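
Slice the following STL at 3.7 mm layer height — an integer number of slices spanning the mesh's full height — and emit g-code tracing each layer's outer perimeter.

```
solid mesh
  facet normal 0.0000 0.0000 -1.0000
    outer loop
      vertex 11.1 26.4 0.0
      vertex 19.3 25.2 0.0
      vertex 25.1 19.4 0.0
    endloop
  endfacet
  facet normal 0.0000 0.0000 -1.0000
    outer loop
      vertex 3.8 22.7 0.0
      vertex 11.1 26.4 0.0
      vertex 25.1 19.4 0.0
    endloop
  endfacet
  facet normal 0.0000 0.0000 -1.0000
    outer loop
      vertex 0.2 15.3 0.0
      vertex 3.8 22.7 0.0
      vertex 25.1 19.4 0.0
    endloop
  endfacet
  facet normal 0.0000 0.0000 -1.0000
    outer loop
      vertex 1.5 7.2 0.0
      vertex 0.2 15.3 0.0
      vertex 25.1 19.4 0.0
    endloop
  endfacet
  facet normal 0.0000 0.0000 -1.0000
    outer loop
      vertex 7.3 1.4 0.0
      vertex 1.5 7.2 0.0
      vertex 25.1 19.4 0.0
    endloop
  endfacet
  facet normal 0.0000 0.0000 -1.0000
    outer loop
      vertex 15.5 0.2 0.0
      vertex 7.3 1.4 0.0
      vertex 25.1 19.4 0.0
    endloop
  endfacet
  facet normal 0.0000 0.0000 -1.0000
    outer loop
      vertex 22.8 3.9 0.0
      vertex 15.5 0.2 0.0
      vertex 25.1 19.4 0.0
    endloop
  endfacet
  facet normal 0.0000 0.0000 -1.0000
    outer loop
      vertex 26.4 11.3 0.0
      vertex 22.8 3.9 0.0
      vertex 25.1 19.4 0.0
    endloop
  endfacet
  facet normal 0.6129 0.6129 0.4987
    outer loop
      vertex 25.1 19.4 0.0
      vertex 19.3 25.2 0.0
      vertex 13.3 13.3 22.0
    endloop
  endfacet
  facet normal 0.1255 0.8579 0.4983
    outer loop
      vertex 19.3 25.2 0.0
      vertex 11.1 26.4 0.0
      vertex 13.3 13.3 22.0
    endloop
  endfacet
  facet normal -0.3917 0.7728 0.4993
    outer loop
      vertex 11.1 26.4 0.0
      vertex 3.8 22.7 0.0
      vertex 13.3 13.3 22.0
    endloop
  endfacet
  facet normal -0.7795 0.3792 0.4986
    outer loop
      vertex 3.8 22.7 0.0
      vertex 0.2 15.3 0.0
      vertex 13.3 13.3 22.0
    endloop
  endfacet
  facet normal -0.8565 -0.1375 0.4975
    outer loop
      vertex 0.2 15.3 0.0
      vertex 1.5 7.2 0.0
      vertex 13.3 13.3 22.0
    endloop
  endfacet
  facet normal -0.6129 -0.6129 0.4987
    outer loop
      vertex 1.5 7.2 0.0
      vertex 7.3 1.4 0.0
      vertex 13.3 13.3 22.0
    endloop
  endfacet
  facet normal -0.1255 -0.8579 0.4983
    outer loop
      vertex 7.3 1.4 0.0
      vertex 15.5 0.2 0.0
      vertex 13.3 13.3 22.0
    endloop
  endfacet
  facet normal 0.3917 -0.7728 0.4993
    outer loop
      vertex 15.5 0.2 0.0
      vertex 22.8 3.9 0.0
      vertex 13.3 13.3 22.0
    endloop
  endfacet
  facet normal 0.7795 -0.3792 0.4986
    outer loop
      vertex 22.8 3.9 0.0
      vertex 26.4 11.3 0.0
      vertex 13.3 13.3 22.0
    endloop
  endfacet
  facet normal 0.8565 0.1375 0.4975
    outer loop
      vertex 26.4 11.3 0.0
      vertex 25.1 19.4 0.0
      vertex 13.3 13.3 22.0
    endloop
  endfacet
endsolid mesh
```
; perimeter-only toolpath
G21 ; units = mm
G90 ; absolute positioning
G28 ; home
; layer 1
G0 Z3.7
G0 X23.1 Y18.4
G1 X18.3 Y23.2
G1 X11.5 Y24.2
G1 X5.4 Y21.1
G1 X2.4 Y15.0
G1 X3.5 Y8.2
G1 X8.3 Y3.4
G1 X15.1 Y2.4
G1 X21.2 Y5.5
G1 X24.2 Y11.6
G1 X23.1 Y18.4
; layer 2
G0 Z7.3
G0 X21.2 Y17.4
G1 X17.3 Y21.2
G1 X11.8 Y22.0
G1 X7.0 Y19.6
G1 X4.6 Y14.6
G1 X5.4 Y9.2
G1 X9.3 Y5.4
G1 X14.8 Y4.6
G1 X19.6 Y7.0
G1 X22.0 Y12.0
G1 X21.2 Y17.4
; layer 3
G0 Z11.0
G0 X19.2 Y16.4
G1 X16.3 Y19.2
G1 X12.2 Y19.9
G1 X8.6 Y18.0
G1 X6.8 Y14.3
G1 X7.4 Y10.2
G1 X10.3 Y7.4
G1 X14.4 Y6.8
G1 X18.1 Y8.6
G1 X19.9 Y12.3
G1 X19.2 Y16.4
; layer 4
G0 Z14.7
G0 X17.2 Y15.3
G1 X15.3 Y17.3
G1 X12.6 Y17.7
G1 X10.1 Y16.4
G1 X8.9 Y14.0
G1 X9.4 Y11.3
G1 X11.3 Y9.3
G1 X14.0 Y8.9
G1 X16.5 Y10.2
G1 X17.7 Y12.6
G1 X17.2 Y15.3
; layer 5
G0 Z18.3
G0 X15.3 Y14.3
G1 X14.3 Y15.3
G1 X12.9 Y15.5
G1 X11.7 Y14.9
G1 X11.1 Y13.6
G1 X11.3 Y12.3
G1 X12.3 Y11.3
G1 X13.7 Y11.1
G1 X14.9 Y11.7
G1 X15.5 Y13.0
G1 X15.3 Y14.3
M2 ; end

The solid is a regular 10-sided pyramid, base circumscribed radius ≈ 13.3 mm, apex at z ≈ 22 mm. Slicing at Δz = 3.7 mm — 6 equal slices spanning the solid's height, so layer i sits at z = i·h/6 — gives 5 non-empty perimeters. Each is a 10-segment closed polygon; G0 lifts to the layer z and rapids to the start vertex, then G1 traces the edges. The cross-section shrinks linearly with z (the slice at the apex is degenerate and omitted).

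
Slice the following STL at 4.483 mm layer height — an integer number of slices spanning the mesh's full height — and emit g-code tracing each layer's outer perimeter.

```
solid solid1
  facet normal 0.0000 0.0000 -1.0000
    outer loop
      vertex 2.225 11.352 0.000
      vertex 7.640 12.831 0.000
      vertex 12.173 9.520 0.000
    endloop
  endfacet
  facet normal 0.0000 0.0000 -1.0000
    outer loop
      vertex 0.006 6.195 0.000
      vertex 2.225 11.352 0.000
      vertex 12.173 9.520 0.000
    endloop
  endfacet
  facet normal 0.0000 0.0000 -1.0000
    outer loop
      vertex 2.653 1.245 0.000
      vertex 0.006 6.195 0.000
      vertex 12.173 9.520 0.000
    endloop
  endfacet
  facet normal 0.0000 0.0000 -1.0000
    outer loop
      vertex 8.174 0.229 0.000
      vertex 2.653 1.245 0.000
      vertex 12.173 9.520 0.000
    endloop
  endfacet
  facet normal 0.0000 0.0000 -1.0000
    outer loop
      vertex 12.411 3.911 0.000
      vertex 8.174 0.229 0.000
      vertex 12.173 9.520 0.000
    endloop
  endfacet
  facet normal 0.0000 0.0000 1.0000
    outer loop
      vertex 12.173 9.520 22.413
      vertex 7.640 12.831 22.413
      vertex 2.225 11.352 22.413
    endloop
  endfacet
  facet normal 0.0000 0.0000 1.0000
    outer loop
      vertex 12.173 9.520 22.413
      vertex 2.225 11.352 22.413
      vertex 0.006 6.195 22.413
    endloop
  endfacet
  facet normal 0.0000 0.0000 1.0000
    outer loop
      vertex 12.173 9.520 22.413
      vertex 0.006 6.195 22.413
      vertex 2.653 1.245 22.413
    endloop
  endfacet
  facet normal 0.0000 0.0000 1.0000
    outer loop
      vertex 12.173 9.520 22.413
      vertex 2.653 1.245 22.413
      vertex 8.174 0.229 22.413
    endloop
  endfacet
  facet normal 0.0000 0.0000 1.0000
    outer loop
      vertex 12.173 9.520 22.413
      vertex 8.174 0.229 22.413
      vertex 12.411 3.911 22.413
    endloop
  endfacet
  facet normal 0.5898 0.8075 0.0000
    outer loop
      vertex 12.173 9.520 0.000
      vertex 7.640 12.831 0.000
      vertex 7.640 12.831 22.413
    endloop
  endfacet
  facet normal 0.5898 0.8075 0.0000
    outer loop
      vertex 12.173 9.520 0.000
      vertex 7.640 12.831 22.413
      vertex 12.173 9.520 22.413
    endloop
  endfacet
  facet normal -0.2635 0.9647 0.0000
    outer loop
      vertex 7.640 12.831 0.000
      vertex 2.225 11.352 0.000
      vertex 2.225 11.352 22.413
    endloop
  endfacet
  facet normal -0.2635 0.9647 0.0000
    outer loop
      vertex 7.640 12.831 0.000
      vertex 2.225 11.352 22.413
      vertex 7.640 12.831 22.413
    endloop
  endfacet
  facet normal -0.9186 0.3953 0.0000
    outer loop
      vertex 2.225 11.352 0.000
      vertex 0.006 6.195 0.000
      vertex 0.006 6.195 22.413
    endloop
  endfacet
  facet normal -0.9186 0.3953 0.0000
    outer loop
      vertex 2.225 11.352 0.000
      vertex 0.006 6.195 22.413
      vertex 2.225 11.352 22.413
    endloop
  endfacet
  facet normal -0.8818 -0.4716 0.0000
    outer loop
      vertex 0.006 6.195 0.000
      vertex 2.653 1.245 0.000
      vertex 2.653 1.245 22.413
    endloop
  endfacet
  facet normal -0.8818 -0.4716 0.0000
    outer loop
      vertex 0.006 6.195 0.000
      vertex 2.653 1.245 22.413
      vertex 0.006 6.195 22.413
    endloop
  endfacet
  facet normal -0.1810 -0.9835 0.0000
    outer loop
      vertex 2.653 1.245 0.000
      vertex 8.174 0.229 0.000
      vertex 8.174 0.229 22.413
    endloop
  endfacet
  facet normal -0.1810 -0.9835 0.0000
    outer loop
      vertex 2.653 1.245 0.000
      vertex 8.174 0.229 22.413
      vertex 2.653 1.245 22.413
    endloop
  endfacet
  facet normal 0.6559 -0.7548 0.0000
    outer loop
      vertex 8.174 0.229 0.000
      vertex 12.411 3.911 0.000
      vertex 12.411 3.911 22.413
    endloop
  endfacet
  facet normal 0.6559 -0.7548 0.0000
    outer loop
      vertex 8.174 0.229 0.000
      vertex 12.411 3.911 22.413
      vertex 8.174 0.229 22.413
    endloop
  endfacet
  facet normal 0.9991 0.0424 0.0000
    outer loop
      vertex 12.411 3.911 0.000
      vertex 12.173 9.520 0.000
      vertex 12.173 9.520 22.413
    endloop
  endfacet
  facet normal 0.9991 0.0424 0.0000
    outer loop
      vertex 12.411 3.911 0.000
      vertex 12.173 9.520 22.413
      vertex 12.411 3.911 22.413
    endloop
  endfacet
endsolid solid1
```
; perimeter-only toolpath
G21 ; units = mm
G90 ; absolute positioning
G28 ; home
; layer 1
G0 Z4.483
G0 X12.173 Y9.520
G1 X7.640 Y12.831
G1 X2.225 Y11.352
G1 X0.006 Y6.195
G1 X2.653 Y1.245
G1 X8.174 Y0.229
G1 X12.411 Y3.911
G1 X12.173 Y9.520
; layer 2
G0 Z8.965
G0 X12.173 Y9.520
G1 X7.640 Y12.831
G1 X2.225 Y11.352
G1 X0.006 Y6.195
G1 X2.653 Y1.245
G1 X8.174 Y0.229
G1 X12.411 Y3.911
G1 X12.173 Y9.520
; layer 3
G0 Z13.448
G0 X12.173 Y9.520
G1 X7.640 Y12.831
G1 X2.225 Y11.352
G1 X0.006 Y6.195
G1 X2.653 Y1.245
G1 X8.174 Y0.229
G1 X12.411 Y3.911
G1 X12.173 Y9.520
; layer 4
G0 Z17.930
G0 X12.173 Y9.520
G1 X7.640 Y12.831
G1 X2.225 Y11.352
G1 X0.006 Y6.195
G1 X2.653 Y1.245
G1 X8.174 Y0.229
G1 X12.411 Y3.911
G1 X12.173 Y9.520
; layer 5
G0 Z22.413
G0 X12.173 Y9.520
G1 X7.640 Y12.831
G1 X2.225 Y11.352
G1 X0.006 Y6.195
G1 X2.653 Y1.245
G1 X8.174 Y0.229
G1 X12.411 Y3.911
G1 X12.173 Y9.520
M2 ; end

The solid is a regular 7-sided prism (a cylinder approximated with 7 flat sides), circumscribed radius ≈ 6.47 mm, height ≈ 22.4 mm. Slicing at Δz = 4.483 mm — 5 equal slices spanning the solid's height, so layer i sits at z = i·h/5 — gives 5 non-empty perimeters. Each is a 7-segment closed polygon; G0 lifts to the layer z and rapids to the start vertex, then G1 traces the edges.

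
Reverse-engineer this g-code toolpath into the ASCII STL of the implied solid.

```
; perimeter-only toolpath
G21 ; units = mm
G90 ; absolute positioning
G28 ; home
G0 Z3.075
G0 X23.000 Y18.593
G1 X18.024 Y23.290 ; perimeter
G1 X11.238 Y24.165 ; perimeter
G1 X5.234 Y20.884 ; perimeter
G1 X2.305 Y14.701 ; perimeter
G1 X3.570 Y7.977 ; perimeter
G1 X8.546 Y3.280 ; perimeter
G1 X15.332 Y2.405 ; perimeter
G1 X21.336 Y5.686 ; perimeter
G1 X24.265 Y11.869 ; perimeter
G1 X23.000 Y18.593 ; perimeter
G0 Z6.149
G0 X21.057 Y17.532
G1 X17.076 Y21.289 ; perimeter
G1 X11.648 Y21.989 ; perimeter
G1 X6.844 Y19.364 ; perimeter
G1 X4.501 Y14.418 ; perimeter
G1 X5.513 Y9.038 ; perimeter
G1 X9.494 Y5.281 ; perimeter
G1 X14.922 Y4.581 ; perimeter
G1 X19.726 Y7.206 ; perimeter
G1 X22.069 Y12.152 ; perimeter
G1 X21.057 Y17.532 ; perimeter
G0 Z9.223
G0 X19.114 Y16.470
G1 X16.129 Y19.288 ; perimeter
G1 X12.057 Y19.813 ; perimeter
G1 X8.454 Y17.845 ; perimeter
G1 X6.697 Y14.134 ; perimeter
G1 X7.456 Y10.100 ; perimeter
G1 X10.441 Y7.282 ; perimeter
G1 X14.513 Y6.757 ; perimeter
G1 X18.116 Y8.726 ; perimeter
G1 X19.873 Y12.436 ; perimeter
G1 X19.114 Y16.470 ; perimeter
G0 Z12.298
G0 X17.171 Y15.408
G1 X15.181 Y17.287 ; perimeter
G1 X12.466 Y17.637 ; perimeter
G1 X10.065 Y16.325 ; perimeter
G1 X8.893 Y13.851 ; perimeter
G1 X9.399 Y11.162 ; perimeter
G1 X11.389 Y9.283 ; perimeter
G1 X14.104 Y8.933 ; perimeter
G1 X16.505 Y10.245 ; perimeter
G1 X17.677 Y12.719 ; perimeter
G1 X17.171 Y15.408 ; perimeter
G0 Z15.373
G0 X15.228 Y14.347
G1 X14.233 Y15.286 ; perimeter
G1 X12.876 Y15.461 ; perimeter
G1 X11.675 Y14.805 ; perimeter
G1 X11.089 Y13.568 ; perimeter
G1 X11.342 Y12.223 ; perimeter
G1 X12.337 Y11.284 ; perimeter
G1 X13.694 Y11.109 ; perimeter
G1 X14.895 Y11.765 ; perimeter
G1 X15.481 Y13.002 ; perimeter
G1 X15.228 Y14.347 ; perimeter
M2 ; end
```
solid part
  facet normal 0.0000 0.0000 -1.0000
    outer loop
      vertex 10.829 26.341 0.000
      vertex 18.972 25.291 0.000
      vertex 24.943 19.655 0.000
    endloop
  endfacet
  facet normal 0.0000 0.0000 -1.0000
    outer loop
      vertex 3.624 22.404 0.000
      vertex 10.829 26.341 0.000
      vertex 24.943 19.655 0.000
    endloop
  endfacet
  facet normal 0.0000 0.0000 -1.0000
    outer loop
      vertex 0.109 14.984 0.000
      vertex 3.624 22.404 0.000
      vertex 24.943 19.655 0.000
    endloop
  endfacet
  facet normal 0.0000 0.0000 -1.0000
    outer loop
      vertex 1.627 6.915 0.000
      vertex 0.109 14.984 0.000
      vertex 24.943 19.655 0.000
    endloop
  endfacet
  facet normal 0.0000 0.0000 -1.0000
    outer loop
      vertex 7.598 1.279 0.000
      vertex 1.627 6.915 0.000
      vertex 24.943 19.655 0.000
    endloop
  endfacet
  facet normal 0.0000 0.0000 -1.0000
    outer loop
      vertex 15.741 0.229 0.000
      vertex 7.598 1.279 0.000
      vertex 24.943 19.655 0.000
    endloop
  endfacet
  facet normal 0.0000 0.0000 -1.0000
    outer loop
      vertex 22.946 4.166 0.000
      vertex 15.741 0.229 0.000
      vertex 24.943 19.655 0.000
    endloop
  endfacet
  facet normal 0.0000 0.0000 -1.0000
    outer loop
      vertex 26.461 11.586 0.000
      vertex 22.946 4.166 0.000
      vertex 24.943 19.655 0.000
    endloop
  endfacet
  facet normal 0.5663 0.6000 0.5651
    outer loop
      vertex 24.943 19.655 0.000
      vertex 18.972 25.291 0.000
      vertex 13.285 13.285 18.447
    endloop
  endfacet
  facet normal 0.1055 0.8183 0.5651
    outer loop
      vertex 18.972 25.291 0.000
      vertex 10.829 26.341 0.000
      vertex 13.285 13.285 18.447
    endloop
  endfacet
  facet normal -0.3956 0.7240 0.5651
    outer loop
      vertex 10.829 26.341 0.000
      vertex 3.624 22.404 0.000
      vertex 13.285 13.285 18.447
    endloop
  endfacet
  facet normal -0.7456 0.3532 0.5651
    outer loop
      vertex 3.624 22.404 0.000
      vertex 0.109 14.984 0.000
      vertex 13.285 13.285 18.447
    endloop
  endfacet
  facet normal -0.8108 -0.1525 0.5651
    outer loop
      vertex 0.109 14.984 0.000
      vertex 1.627 6.915 0.000
      vertex 13.285 13.285 18.447
    endloop
  endfacet
  facet normal -0.5663 -0.6000 0.5651
    outer loop
      vertex 1.627 6.915 0.000
      vertex 7.598 1.279 0.000
      vertex 13.285 13.285 18.447
    endloop
  endfacet
  facet normal -0.1055 -0.8183 0.5651
    outer loop
      vertex 7.598 1.279 0.000
      vertex 15.741 0.229 0.000
      vertex 13.285 13.285 18.447
    endloop
  endfacet
  facet normal 0.3956 -0.7240 0.5651
    outer loop
      vertex 15.741 0.229 0.000
      vertex 22.946 4.166 0.000
      vertex 13.285 13.285 18.447
    endloop
  endfacet
  facet normal 0.7456 -0.3532 0.5651
    outer loop
      vertex 22.946 4.166 0.000
      vertex 26.461 11.586 0.000
      vertex 13.285 13.285 18.447
    endloop
  endfacet
  facet normal 0.8108 0.1525 0.5651
    outer loop
      vertex 26.461 11.586 0.000
      vertex 24.943 19.655 0.000
      vertex 13.285 13.285 18.447
    endloop
  endfacet
endsolid part

The G0 Z moves step by Δz≈3.075 mm. The G1 loops shrink linearly with z, so the solid tapers from its base footprint up to z≈18.4. Closing with a flat bottom cap and the tapered top and triangulating gives 18 facets — a regular 10-sided pyramid, base circumscribed radius ≈ 13.3 mm, apex at z ≈ 18.4 mm.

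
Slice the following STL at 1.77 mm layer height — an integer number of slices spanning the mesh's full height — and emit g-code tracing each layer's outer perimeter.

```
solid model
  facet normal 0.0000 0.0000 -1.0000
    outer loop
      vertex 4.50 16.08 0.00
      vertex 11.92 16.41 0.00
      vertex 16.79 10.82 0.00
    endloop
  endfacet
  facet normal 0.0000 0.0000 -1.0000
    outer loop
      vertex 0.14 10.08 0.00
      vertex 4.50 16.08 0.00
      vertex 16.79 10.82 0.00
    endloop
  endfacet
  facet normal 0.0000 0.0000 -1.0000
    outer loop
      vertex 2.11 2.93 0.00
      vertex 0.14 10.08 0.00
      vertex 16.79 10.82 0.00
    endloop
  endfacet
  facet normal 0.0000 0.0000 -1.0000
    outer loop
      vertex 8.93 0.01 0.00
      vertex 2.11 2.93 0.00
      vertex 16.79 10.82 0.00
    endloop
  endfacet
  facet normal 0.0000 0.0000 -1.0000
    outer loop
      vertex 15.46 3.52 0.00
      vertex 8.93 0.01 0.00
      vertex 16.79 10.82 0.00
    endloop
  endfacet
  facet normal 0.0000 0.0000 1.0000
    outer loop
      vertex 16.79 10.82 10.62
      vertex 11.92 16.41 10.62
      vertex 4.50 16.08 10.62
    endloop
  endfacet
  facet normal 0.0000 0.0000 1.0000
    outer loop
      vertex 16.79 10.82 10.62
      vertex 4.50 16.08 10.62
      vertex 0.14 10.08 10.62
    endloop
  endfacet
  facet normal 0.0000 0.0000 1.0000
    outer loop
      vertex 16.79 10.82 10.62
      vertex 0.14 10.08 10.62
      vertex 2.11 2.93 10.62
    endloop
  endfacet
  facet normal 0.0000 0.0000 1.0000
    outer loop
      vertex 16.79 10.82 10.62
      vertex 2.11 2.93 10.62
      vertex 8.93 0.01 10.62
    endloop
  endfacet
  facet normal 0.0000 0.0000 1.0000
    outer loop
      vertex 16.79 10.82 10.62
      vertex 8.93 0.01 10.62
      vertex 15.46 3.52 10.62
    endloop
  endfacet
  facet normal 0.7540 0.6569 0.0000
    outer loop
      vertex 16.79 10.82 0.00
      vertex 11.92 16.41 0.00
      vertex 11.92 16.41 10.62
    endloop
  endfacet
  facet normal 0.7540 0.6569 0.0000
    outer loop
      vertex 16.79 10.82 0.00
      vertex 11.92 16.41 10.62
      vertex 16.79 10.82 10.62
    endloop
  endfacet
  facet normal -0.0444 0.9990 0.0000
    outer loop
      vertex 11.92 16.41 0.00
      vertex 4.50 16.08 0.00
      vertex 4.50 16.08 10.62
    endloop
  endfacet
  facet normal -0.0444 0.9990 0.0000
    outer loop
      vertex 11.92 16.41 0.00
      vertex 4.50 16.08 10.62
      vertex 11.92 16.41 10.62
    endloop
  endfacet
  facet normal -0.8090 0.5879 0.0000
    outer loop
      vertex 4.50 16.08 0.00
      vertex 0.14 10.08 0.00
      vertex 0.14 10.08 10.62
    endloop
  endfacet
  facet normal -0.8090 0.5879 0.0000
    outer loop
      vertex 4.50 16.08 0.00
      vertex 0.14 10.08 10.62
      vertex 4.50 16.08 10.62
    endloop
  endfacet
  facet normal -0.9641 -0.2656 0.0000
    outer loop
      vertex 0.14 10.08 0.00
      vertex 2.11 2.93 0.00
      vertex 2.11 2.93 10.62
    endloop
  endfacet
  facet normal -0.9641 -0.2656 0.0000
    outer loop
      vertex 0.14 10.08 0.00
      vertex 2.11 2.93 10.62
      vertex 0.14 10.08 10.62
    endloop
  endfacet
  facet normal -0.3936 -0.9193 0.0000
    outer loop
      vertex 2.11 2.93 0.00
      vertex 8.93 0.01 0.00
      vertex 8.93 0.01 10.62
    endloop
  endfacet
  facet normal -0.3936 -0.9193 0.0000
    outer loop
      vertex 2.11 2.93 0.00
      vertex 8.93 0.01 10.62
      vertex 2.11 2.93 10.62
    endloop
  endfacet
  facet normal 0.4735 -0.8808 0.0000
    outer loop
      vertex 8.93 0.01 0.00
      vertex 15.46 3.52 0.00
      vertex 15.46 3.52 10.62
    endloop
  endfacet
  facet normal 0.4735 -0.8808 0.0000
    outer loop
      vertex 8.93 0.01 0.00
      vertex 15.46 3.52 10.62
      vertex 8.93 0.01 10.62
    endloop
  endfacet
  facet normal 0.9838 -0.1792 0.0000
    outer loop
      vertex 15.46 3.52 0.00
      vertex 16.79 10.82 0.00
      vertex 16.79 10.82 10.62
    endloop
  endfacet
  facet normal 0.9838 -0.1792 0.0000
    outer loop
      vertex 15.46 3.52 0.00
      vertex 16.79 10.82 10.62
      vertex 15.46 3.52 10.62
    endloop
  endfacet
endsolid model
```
; perimeter-only toolpath
G21 ; units = mm
G90 ; absolute positioning
G28 ; home
; layer 1
G0 Z1.77
G0 X16.79 Y10.82
G1 X11.92 Y16.41
G1 X4.50 Y16.08
G1 X0.14 Y10.08
G1 X2.11 Y2.93
G1 X8.93 Y0.01
G1 X15.46 Y3.52
G1 X16.79 Y10.82
; layer 2
G0 Z3.54
G0 X16.79 Y10.82
G1 X11.92 Y16.41
G1 X4.50 Y16.08
G1 X0.14 Y10.08
G1 X2.11 Y2.93
G1 X8.93 Y0.01
G1 X15.46 Y3.52
G1 X16.79 Y10.82
; layer 3
G0 Z5.31
G0 X16.79 Y10.82
G1 X11.92 Y16.41
G1 X4.50 Y16.08
G1 X0.14 Y10.08
G1 X2.11 Y2.93
G1 X8.93 Y0.01
G1 X15.46 Y3.52
G1 X16.79 Y10.82
; layer 4
G0 Z7.08
G0 X16.79 Y10.82
G1 X11.92 Y16.41
G1 X4.50 Y16.08
G1 X0.14 Y10.08
G1 X2.11 Y2.93
G1 X8.93 Y0.01
G1 X15.46 Y3.52
G1 X16.79 Y10.82
; layer 5
G0 Z8.85
G0 X16.79 Y10.82
G1 X11.92 Y16.41
G1 X4.50 Y16.08
G1 X0.14 Y10.08
G1 X2.11 Y2.93
G1 X8.93 Y0.01
G1 X15.46 Y3.52
G1 X16.79 Y10.82
; layer 6
G0 Z10.62
G0 X16.79 Y10.82
G1 X11.92 Y16.41
G1 X4.50 Y16.08
G1 X0.14 Y10.08
G1 X2.11 Y2.93
G1 X8.93 Y0.01
G1 X15.46 Y3.52
G1 X16.79 Y10.82
M2 ; end

The solid is a regular 7-sided prism (a cylinder approximated with 7 flat sides), circumscribed radius ≈ 8.55 mm, height ≈ 10.6 mm. Slicing at Δz = 1.77 mm — 6 equal slices spanning the solid's height, so layer i sits at z = i·h/6 — gives 6 non-empty perimeters. Each is a 7-segment closed polygon; G0 lifts to the layer z and rapids to the start vertex, then G1 traces the edges.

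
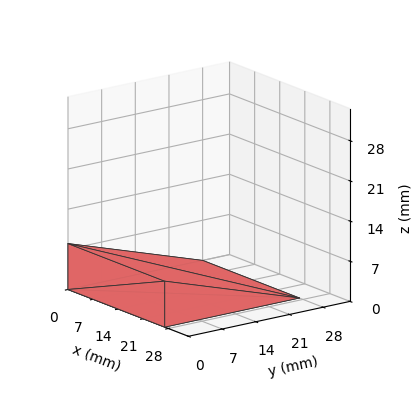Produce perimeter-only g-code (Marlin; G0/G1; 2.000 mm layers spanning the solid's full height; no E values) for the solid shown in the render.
Reading the render: the shape is a wedge (ramp): 27 × 28 mm base, rising to 8 mm along the y=0 edge and sloping linearly to z=0 at y=28 (dimensions read to the nearest mm from the axis ticks). For the g-code, the solid's height is divided into equal slices at the stated Δz and each level perimeter traced with G1 moves after a G0 lift.

; perimeter-only toolpath
G21 ; units = mm
G90 ; absolute positioning
G28 ; home
; layer 1
G0 Z2.000
G0 X0.000 Y0.000
G1 X27.000 Y0.000
G1 X27.000 Y21.000
G1 X0.000 Y21.000
G1 X0.000 Y0.000
; layer 2
G0 Z4.000
G0 X0.000 Y0.000
G1 X27.000 Y0.000
G1 X27.000 Y14.000
G1 X0.000 Y14.000
G1 X0.000 Y0.000
; layer 3
G0 Z6.000
G0 X0.000 Y0.000
G1 X27.000 Y0.000
G1 X27.000 Y7.000
G1 X0.000 Y7.000
G1 X0.000 Y0.000
M2 ; end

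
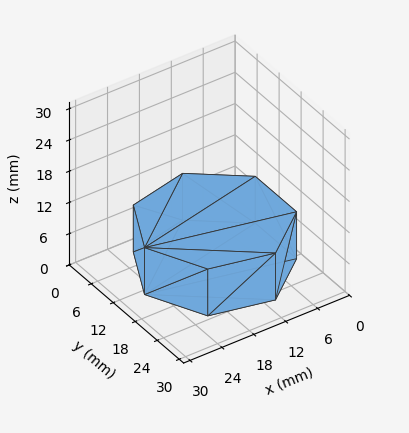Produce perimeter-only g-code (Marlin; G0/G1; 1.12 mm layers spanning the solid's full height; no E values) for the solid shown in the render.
Reading the render: the shape is a regular 7-sided prism (a cylinder approximated with 7 flat sides), circumscribed radius ≈ 13 mm, height ≈ 9 mm (dimensions read to the nearest mm from the axis ticks). For the g-code, the solid's height is divided into equal slices at the stated Δz and each level perimeter traced with G1 moves after a G0 lift.

; perimeter-only toolpath
G21 ; units = mm
G90 ; absolute positioning
G28 ; home
; layer 1
G0 Z1.12
G0 X26.00 Y13.00
G1 X21.11 Y23.16
G1 X10.11 Y25.67
G1 X1.29 Y18.64
G1 X1.29 Y7.36
G1 X10.11 Y0.33
G1 X21.11 Y2.84
G1 X26.00 Y13.00
; layer 2
G0 Z2.25
G0 X26.00 Y13.00
G1 X21.11 Y23.16
G1 X10.11 Y25.67
G1 X1.29 Y18.64
G1 X1.29 Y7.36
G1 X10.11 Y0.33
G1 X21.11 Y2.84
G1 X26.00 Y13.00
; layer 3
G0 Z3.38
G0 X26.00 Y13.00
G1 X21.11 Y23.16
G1 X10.11 Y25.67
G1 X1.29 Y18.64
G1 X1.29 Y7.36
G1 X10.11 Y0.33
G1 X21.11 Y2.84
G1 X26.00 Y13.00
; layer 4
G0 Z4.50
G0 X26.00 Y13.00
G1 X21.11 Y23.16
G1 X10.11 Y25.67
G1 X1.29 Y18.64
G1 X1.29 Y7.36
G1 X10.11 Y0.33
G1 X21.11 Y2.84
G1 X26.00 Y13.00
; layer 5
G0 Z5.62
G0 X26.00 Y13.00
G1 X21.11 Y23.16
G1 X10.11 Y25.67
G1 X1.29 Y18.64
G1 X1.29 Y7.36
G1 X10.11 Y0.33
G1 X21.11 Y2.84
G1 X26.00 Y13.00
; layer 6
G0 Z6.75
G0 X26.00 Y13.00
G1 X21.11 Y23.16
G1 X10.11 Y25.67
G1 X1.29 Y18.64
G1 X1.29 Y7.36
G1 X10.11 Y0.33
G1 X21.11 Y2.84
G1 X26.00 Y13.00
; layer 7
G0 Z7.88
G0 X26.00 Y13.00
G1 X21.11 Y23.16
G1 X10.11 Y25.67
G1 X1.29 Y18.64
G1 X1.29 Y7.36
G1 X10.11 Y0.33
G1 X21.11 Y2.84
G1 X26.00 Y13.00
; layer 8
G0 Z9.00
G0 X26.00 Y13.00
G1 X21.11 Y23.16
G1 X10.11 Y25.67
G1 X1.29 Y18.64
G1 X1.29 Y7.36
G1 X10.11 Y0.33
G1 X21.11 Y2.84
G1 X26.00 Y13.00
M2 ; end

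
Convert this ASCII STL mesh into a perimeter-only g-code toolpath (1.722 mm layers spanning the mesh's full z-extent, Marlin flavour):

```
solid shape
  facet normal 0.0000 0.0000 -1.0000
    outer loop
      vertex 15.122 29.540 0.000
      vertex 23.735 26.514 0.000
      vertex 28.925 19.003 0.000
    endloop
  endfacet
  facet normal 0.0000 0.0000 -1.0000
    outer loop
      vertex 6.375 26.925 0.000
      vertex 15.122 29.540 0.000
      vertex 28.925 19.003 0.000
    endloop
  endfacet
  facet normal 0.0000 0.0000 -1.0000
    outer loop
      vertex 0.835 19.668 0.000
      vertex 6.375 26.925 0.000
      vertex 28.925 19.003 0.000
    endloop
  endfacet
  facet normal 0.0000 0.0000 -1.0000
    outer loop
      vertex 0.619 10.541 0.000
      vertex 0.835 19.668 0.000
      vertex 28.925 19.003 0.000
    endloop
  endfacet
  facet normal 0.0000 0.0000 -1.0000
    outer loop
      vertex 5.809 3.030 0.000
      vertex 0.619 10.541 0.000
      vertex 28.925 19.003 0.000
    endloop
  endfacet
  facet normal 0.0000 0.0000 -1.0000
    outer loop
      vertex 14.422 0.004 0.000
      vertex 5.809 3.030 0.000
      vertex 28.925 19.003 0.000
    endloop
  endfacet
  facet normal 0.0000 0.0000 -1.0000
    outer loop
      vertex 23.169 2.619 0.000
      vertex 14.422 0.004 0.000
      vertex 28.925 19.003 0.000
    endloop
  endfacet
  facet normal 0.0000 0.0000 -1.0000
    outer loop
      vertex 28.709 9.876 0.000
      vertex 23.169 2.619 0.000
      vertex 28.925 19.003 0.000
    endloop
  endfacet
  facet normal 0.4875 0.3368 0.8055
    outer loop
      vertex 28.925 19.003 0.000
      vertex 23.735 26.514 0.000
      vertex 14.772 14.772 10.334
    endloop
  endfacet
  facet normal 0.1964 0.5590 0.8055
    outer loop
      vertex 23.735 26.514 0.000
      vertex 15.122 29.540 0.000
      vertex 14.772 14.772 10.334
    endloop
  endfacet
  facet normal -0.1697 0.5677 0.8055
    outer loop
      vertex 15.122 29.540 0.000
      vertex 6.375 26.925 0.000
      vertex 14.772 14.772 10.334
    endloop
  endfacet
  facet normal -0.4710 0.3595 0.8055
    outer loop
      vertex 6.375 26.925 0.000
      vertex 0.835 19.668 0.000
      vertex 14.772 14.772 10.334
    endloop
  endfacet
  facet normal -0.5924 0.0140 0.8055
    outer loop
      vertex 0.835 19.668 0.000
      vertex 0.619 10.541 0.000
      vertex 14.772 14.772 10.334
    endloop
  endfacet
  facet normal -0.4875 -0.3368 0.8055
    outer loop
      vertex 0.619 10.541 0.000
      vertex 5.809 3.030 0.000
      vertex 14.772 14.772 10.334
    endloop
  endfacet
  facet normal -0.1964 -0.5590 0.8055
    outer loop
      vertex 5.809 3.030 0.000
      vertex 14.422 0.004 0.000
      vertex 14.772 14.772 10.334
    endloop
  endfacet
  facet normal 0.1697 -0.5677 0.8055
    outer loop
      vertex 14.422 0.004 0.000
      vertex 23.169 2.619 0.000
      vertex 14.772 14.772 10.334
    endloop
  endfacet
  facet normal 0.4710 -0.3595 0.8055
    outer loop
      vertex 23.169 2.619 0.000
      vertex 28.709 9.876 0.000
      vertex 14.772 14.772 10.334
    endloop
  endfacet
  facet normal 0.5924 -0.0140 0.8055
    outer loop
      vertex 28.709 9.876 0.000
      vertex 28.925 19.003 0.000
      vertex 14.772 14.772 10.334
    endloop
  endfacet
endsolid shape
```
; perimeter-only toolpath
G21 ; units = mm
G90 ; absolute positioning
G28 ; home
; layer 1
G0 Z1.722
G0 X26.566 Y18.298
G1 X22.241 Y24.557
G1 X15.064 Y27.079
G1 X7.774 Y24.899
G1 X3.158 Y18.852
G1 X2.978 Y11.246
G1 X7.303 Y4.987
G1 X14.480 Y2.465
G1 X21.770 Y4.644
G1 X26.386 Y10.692
G1 X26.566 Y18.298
; layer 2
G0 Z3.445
G0 X24.207 Y17.593
G1 X20.747 Y22.600
G1 X15.005 Y24.617
G1 X9.174 Y22.874
G1 X5.481 Y18.036
G1 X5.337 Y11.951
G1 X8.797 Y6.944
G1 X14.539 Y4.927
G1 X20.370 Y6.670
G1 X24.063 Y11.508
G1 X24.207 Y17.593
; layer 3
G0 Z5.167
G0 X21.849 Y16.887
G1 X19.253 Y20.643
G1 X14.947 Y22.156
G1 X10.573 Y20.849
G1 X7.803 Y17.220
G1 X7.696 Y12.657
G1 X10.290 Y8.901
G1 X14.597 Y7.388
G1 X18.971 Y8.696
G1 X21.741 Y12.324
G1 X21.849 Y16.887
; layer 4
G0 Z6.889
G0 X19.490 Y16.182
G1 X17.760 Y18.686
G1 X14.889 Y19.695
G1 X11.973 Y18.823
G1 X10.126 Y16.404
G1 X10.054 Y13.362
G1 X11.784 Y10.858
G1 X14.655 Y9.849
G1 X17.571 Y10.721
G1 X19.418 Y13.140
G1 X19.490 Y16.182
; layer 5
G0 Z8.612
G0 X17.131 Y15.477
G1 X16.266 Y16.729
G1 X14.830 Y17.233
G1 X13.373 Y16.797
G1 X12.449 Y15.588
G1 X12.413 Y14.067
G1 X13.278 Y12.815
G1 X14.714 Y12.311
G1 X16.171 Y12.747
G1 X17.095 Y13.956
G1 X17.131 Y15.477
M2 ; end

The solid is a regular 10-sided pyramid, base circumscribed radius ≈ 14.8 mm, apex at z ≈ 10.3 mm. Slicing at Δz = 1.722 mm — 6 equal slices spanning the solid's height, so layer i sits at z = i·h/6 — gives 5 non-empty perimeters. Each is a 10-segment closed polygon; G0 lifts to the layer z and rapids to the start vertex, then G1 traces the edges. The cross-section shrinks linearly with z (the slice at the apex is degenerate and omitted).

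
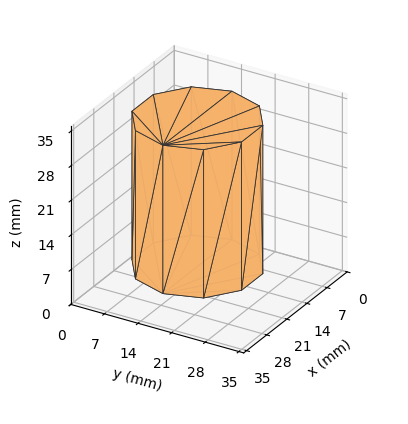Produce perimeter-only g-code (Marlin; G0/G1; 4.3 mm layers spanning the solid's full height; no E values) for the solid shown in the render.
Reading the render: the shape is a regular 10-sided prism (a cylinder approximated with 10 flat sides), circumscribed radius ≈ 12 mm, height ≈ 30 mm (dimensions read to the nearest mm from the axis ticks). For the g-code, the solid's height is divided into equal slices at the stated Δz and each level perimeter traced with G1 moves after a G0 lift.

; perimeter-only toolpath
G21 ; units = mm
G90 ; absolute positioning
G28 ; home
; layer 1
G0 Z4.3
G0 X24.0 Y12.0
G1 X21.7 Y19.1
G1 X15.7 Y23.4
G1 X8.3 Y23.4
G1 X2.3 Y19.1
G1 X0.0 Y12.0
G1 X2.3 Y4.9
G1 X8.3 Y0.6
G1 X15.7 Y0.6
G1 X21.7 Y4.9
G1 X24.0 Y12.0
; layer 2
G0 Z8.6
G0 X24.0 Y12.0
G1 X21.7 Y19.1
G1 X15.7 Y23.4
G1 X8.3 Y23.4
G1 X2.3 Y19.1
G1 X0.0 Y12.0
G1 X2.3 Y4.9
G1 X8.3 Y0.6
G1 X15.7 Y0.6
G1 X21.7 Y4.9
G1 X24.0 Y12.0
; layer 3
G0 Z12.9
G0 X24.0 Y12.0
G1 X21.7 Y19.1
G1 X15.7 Y23.4
G1 X8.3 Y23.4
G1 X2.3 Y19.1
G1 X0.0 Y12.0
G1 X2.3 Y4.9
G1 X8.3 Y0.6
G1 X15.7 Y0.6
G1 X21.7 Y4.9
G1 X24.0 Y12.0
; layer 4
G0 Z17.1
G0 X24.0 Y12.0
G1 X21.7 Y19.1
G1 X15.7 Y23.4
G1 X8.3 Y23.4
G1 X2.3 Y19.1
G1 X0.0 Y12.0
G1 X2.3 Y4.9
G1 X8.3 Y0.6
G1 X15.7 Y0.6
G1 X21.7 Y4.9
G1 X24.0 Y12.0
; layer 5
G0 Z21.4
G0 X24.0 Y12.0
G1 X21.7 Y19.1
G1 X15.7 Y23.4
G1 X8.3 Y23.4
G1 X2.3 Y19.1
G1 X0.0 Y12.0
G1 X2.3 Y4.9
G1 X8.3 Y0.6
G1 X15.7 Y0.6
G1 X21.7 Y4.9
G1 X24.0 Y12.0
; layer 6
G0 Z25.7
G0 X24.0 Y12.0
G1 X21.7 Y19.1
G1 X15.7 Y23.4
G1 X8.3 Y23.4
G1 X2.3 Y19.1
G1 X0.0 Y12.0
G1 X2.3 Y4.9
G1 X8.3 Y0.6
G1 X15.7 Y0.6
G1 X21.7 Y4.9
G1 X24.0 Y12.0
; layer 7
G0 Z30.0
G0 X24.0 Y12.0
G1 X21.7 Y19.1
G1 X15.7 Y23.4
G1 X8.3 Y23.4
G1 X2.3 Y19.1
G1 X0.0 Y12.0
G1 X2.3 Y4.9
G1 X8.3 Y0.6
G1 X15.7 Y0.6
G1 X21.7 Y4.9
G1 X24.0 Y12.0
M2 ; end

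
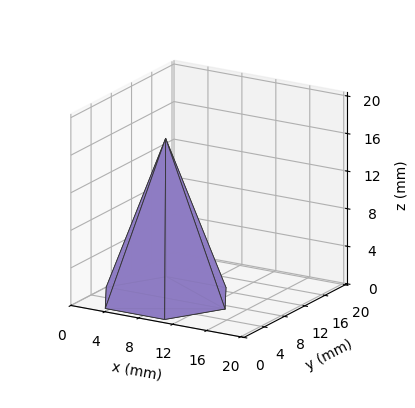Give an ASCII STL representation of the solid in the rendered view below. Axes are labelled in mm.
Reading the render: the shape is a regular 6-sided pyramid, base circumscribed radius ≈ 7 mm, apex at z ≈ 17 mm (dimensions read to the nearest mm from the axis ticks). For the STL, each face is triangulated and given an outward normal.

solid part
  facet normal 0.0000 0.0000 -1.0000
    outer loop
      vertex 3.500 13.062 0.000
      vertex 10.500 13.062 0.000
      vertex 14.000 7.000 0.000
    endloop
  endfacet
  facet normal 0.0000 0.0000 -1.0000
    outer loop
      vertex 0.000 7.000 0.000
      vertex 3.500 13.062 0.000
      vertex 14.000 7.000 0.000
    endloop
  endfacet
  facet normal 0.0000 0.0000 -1.0000
    outer loop
      vertex 3.500 0.938 0.000
      vertex 0.000 7.000 0.000
      vertex 14.000 7.000 0.000
    endloop
  endfacet
  facet normal 0.0000 0.0000 -1.0000
    outer loop
      vertex 10.500 0.938 0.000
      vertex 3.500 0.938 0.000
      vertex 14.000 7.000 0.000
    endloop
  endfacet
  facet normal 0.8157 0.4710 0.3359
    outer loop
      vertex 14.000 7.000 0.000
      vertex 10.500 13.062 0.000
      vertex 7.000 7.000 17.000
    endloop
  endfacet
  facet normal 0.0000 0.9419 0.3359
    outer loop
      vertex 10.500 13.062 0.000
      vertex 3.500 13.062 0.000
      vertex 7.000 7.000 17.000
    endloop
  endfacet
  facet normal -0.8157 0.4710 0.3359
    outer loop
      vertex 3.500 13.062 0.000
      vertex 0.000 7.000 0.000
      vertex 7.000 7.000 17.000
    endloop
  endfacet
  facet normal -0.8157 -0.4710 0.3359
    outer loop
      vertex 0.000 7.000 0.000
      vertex 3.500 0.938 0.000
      vertex 7.000 7.000 17.000
    endloop
  endfacet
  facet normal 0.0000 -0.9419 0.3359
    outer loop
      vertex 3.500 0.938 0.000
      vertex 10.500 0.938 0.000
      vertex 7.000 7.000 17.000
    endloop
  endfacet
  facet normal 0.8157 -0.4710 0.3359
    outer loop
      vertex 10.500 0.938 0.000
      vertex 14.000 7.000 0.000
      vertex 7.000 7.000 17.000
    endloop
  endfacet
endsolid part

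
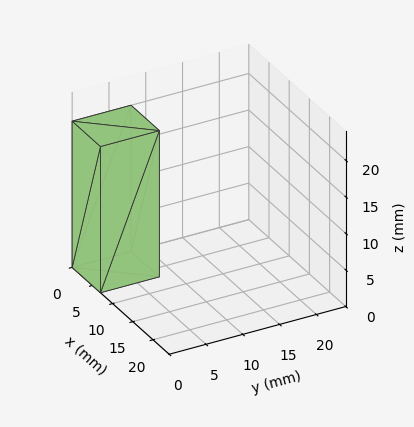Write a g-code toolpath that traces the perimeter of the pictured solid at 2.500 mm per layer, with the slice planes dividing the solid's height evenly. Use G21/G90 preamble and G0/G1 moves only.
Reading the render: the shape is a rectangular box, roughly 7 × 8 mm footprint and 20 mm tall (dimensions read to the nearest mm from the axis ticks). For the g-code, the solid's height is divided into equal slices at the stated Δz and each level perimeter traced with G1 moves after a G0 lift.

; perimeter-only toolpath
G21 ; units = mm
G90 ; absolute positioning
G28 ; home
; layer 1
G0 Z2.500
G0 X0.000 Y0.000
G1 X7.000 Y0.000
G1 X7.000 Y8.000
G1 X0.000 Y8.000
G1 X0.000 Y0.000
; layer 2
G0 Z5.000
G0 X0.000 Y0.000
G1 X7.000 Y0.000
G1 X7.000 Y8.000
G1 X0.000 Y8.000
G1 X0.000 Y0.000
; layer 3
G0 Z7.500
G0 X0.000 Y0.000
G1 X7.000 Y0.000
G1 X7.000 Y8.000
G1 X0.000 Y8.000
G1 X0.000 Y0.000
; layer 4
G0 Z10.000
G0 X0.000 Y0.000
G1 X7.000 Y0.000
G1 X7.000 Y8.000
G1 X0.000 Y8.000
G1 X0.000 Y0.000
; layer 5
G0 Z12.500
G0 X0.000 Y0.000
G1 X7.000 Y0.000
G1 X7.000 Y8.000
G1 X0.000 Y8.000
G1 X0.000 Y0.000
; layer 6
G0 Z15.000
G0 X0.000 Y0.000
G1 X7.000 Y0.000
G1 X7.000 Y8.000
G1 X0.000 Y8.000
G1 X0.000 Y0.000
; layer 7
G0 Z17.500
G0 X0.000 Y0.000
G1 X7.000 Y0.000
G1 X7.000 Y8.000
G1 X0.000 Y8.000
G1 X0.000 Y0.000
; layer 8
G0 Z20.000
G0 X0.000 Y0.000
G1 X7.000 Y0.000
G1 X7.000 Y8.000
G1 X0.000 Y8.000
G1 X0.000 Y0.000
M2 ; end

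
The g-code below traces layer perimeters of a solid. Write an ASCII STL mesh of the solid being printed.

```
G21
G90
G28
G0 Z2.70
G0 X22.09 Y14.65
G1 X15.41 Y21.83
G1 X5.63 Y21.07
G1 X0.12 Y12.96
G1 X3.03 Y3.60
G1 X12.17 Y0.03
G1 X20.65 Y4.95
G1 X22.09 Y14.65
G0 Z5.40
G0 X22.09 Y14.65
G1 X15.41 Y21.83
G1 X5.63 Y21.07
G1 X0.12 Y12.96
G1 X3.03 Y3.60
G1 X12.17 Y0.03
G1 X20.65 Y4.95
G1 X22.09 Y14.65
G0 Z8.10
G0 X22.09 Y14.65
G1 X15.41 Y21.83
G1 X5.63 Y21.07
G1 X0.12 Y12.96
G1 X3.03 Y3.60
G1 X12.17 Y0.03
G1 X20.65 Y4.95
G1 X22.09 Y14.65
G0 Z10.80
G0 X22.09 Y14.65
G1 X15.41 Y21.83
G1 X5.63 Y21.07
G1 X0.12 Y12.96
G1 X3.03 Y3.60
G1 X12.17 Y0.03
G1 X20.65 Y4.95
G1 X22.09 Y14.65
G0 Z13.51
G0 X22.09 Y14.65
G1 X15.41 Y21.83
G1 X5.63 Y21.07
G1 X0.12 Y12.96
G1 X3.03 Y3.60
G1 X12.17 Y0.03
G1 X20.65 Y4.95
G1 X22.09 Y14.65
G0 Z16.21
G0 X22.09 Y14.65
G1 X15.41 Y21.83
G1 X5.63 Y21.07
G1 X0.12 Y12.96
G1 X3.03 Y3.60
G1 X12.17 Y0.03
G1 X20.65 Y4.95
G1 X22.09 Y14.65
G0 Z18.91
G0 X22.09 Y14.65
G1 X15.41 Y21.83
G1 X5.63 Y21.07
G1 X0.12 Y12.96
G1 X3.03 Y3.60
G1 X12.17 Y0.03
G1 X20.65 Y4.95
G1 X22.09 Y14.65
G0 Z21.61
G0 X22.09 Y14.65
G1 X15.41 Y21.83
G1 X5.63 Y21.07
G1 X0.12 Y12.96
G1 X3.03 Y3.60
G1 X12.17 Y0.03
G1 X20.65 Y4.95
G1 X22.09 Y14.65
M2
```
solid part
  facet normal 0.0000 0.0000 -1.0000
    outer loop
      vertex 5.63 21.07 0.00
      vertex 15.41 21.83 0.00
      vertex 22.09 14.65 0.00
    endloop
  endfacet
  facet normal 0.0000 0.0000 -1.0000
    outer loop
      vertex 0.12 12.96 0.00
      vertex 5.63 21.07 0.00
      vertex 22.09 14.65 0.00
    endloop
  endfacet
  facet normal 0.0000 0.0000 -1.0000
    outer loop
      vertex 3.03 3.60 0.00
      vertex 0.12 12.96 0.00
      vertex 22.09 14.65 0.00
    endloop
  endfacet
  facet normal 0.0000 0.0000 -1.0000
    outer loop
      vertex 12.17 0.03 0.00
      vertex 3.03 3.60 0.00
      vertex 22.09 14.65 0.00
    endloop
  endfacet
  facet normal 0.0000 0.0000 -1.0000
    outer loop
      vertex 20.65 4.95 0.00
      vertex 12.17 0.03 0.00
      vertex 22.09 14.65 0.00
    endloop
  endfacet
  facet normal 0.0000 0.0000 1.0000
    outer loop
      vertex 22.09 14.65 21.61
      vertex 15.41 21.83 21.61
      vertex 5.63 21.07 21.61
    endloop
  endfacet
  facet normal 0.0000 0.0000 1.0000
    outer loop
      vertex 22.09 14.65 21.61
      vertex 5.63 21.07 21.61
      vertex 0.12 12.96 21.61
    endloop
  endfacet
  facet normal 0.0000 0.0000 1.0000
    outer loop
      vertex 22.09 14.65 21.61
      vertex 0.12 12.96 21.61
      vertex 3.03 3.60 21.61
    endloop
  endfacet
  facet normal 0.0000 0.0000 1.0000
    outer loop
      vertex 22.09 14.65 21.61
      vertex 3.03 3.60 21.61
      vertex 12.17 0.03 21.61
    endloop
  endfacet
  facet normal 0.0000 0.0000 1.0000
    outer loop
      vertex 22.09 14.65 21.61
      vertex 12.17 0.03 21.61
      vertex 20.65 4.95 21.61
    endloop
  endfacet
  facet normal 0.7321 0.6812 0.0000
    outer loop
      vertex 22.09 14.65 0.00
      vertex 15.41 21.83 0.00
      vertex 15.41 21.83 21.61
    endloop
  endfacet
  facet normal 0.7321 0.6812 0.0000
    outer loop
      vertex 22.09 14.65 0.00
      vertex 15.41 21.83 21.61
      vertex 22.09 14.65 21.61
    endloop
  endfacet
  facet normal -0.0775 0.9970 0.0000
    outer loop
      vertex 15.41 21.83 0.00
      vertex 5.63 21.07 0.00
      vertex 5.63 21.07 21.61
    endloop
  endfacet
  facet normal -0.0775 0.9970 0.0000
    outer loop
      vertex 15.41 21.83 0.00
      vertex 5.63 21.07 21.61
      vertex 15.41 21.83 21.61
    endloop
  endfacet
  facet normal -0.8272 0.5620 0.0000
    outer loop
      vertex 5.63 21.07 0.00
      vertex 0.12 12.96 0.00
      vertex 0.12 12.96 21.61
    endloop
  endfacet
  facet normal -0.8272 0.5620 0.0000
    outer loop
      vertex 5.63 21.07 0.00
      vertex 0.12 12.96 21.61
      vertex 5.63 21.07 21.61
    endloop
  endfacet
  facet normal -0.9549 -0.2969 0.0000
    outer loop
      vertex 0.12 12.96 0.00
      vertex 3.03 3.60 0.00
      vertex 3.03 3.60 21.61
    endloop
  endfacet
  facet normal -0.9549 -0.2969 0.0000
    outer loop
      vertex 0.12 12.96 0.00
      vertex 3.03 3.60 21.61
      vertex 0.12 12.96 21.61
    endloop
  endfacet
  facet normal -0.3638 -0.9315 0.0000
    outer loop
      vertex 3.03 3.60 0.00
      vertex 12.17 0.03 0.00
      vertex 12.17 0.03 21.61
    endloop
  endfacet
  facet normal -0.3638 -0.9315 0.0000
    outer loop
      vertex 3.03 3.60 0.00
      vertex 12.17 0.03 21.61
      vertex 3.03 3.60 21.61
    endloop
  endfacet
  facet normal 0.5018 -0.8650 0.0000
    outer loop
      vertex 12.17 0.03 0.00
      vertex 20.65 4.95 0.00
      vertex 20.65 4.95 21.61
    endloop
  endfacet
  facet normal 0.5018 -0.8650 0.0000
    outer loop
      vertex 12.17 0.03 0.00
      vertex 20.65 4.95 21.61
      vertex 12.17 0.03 21.61
    endloop
  endfacet
  facet normal 0.9892 -0.1468 0.0000
    outer loop
      vertex 20.65 4.95 0.00
      vertex 22.09 14.65 0.00
      vertex 22.09 14.65 21.61
    endloop
  endfacet
  facet normal 0.9892 -0.1468 0.0000
    outer loop
      vertex 20.65 4.95 0.00
      vertex 22.09 14.65 21.61
      vertex 20.65 4.95 21.61
    endloop
  endfacet
endsolid part

The G0 Z moves step by Δz≈2.70 mm. Every layer's G1 loop is the same polygon, so the solid is a straight extrusion of it from z=0 to z≈21.6. Closing with flat bottom and top caps and triangulating gives 24 facets — a regular 7-sided prism (a cylinder approximated with 7 flat sides), circumscribed radius ≈ 11.3 mm, height ≈ 21.6 mm.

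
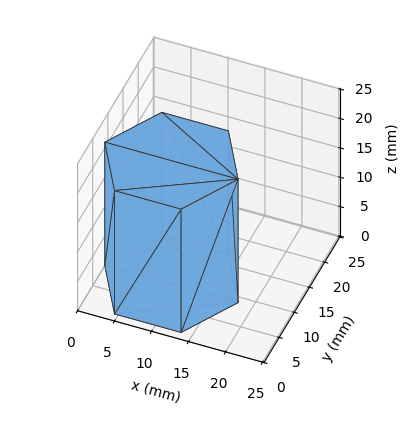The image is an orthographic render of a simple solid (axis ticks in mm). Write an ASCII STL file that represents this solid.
Reading the render: the shape is a regular 6-sided prism (a cylinder approximated with 6 flat sides), circumscribed radius ≈ 9 mm, height ≈ 21 mm (dimensions read to the nearest mm from the axis ticks). For the STL, each face is triangulated and given an outward normal.

solid part
  facet normal 0.0000 0.0000 -1.0000
    outer loop
      vertex 4.50 16.79 0.00
      vertex 13.50 16.79 0.00
      vertex 18.00 9.00 0.00
    endloop
  endfacet
  facet normal 0.0000 0.0000 -1.0000
    outer loop
      vertex 0.00 9.00 0.00
      vertex 4.50 16.79 0.00
      vertex 18.00 9.00 0.00
    endloop
  endfacet
  facet normal 0.0000 0.0000 -1.0000
    outer loop
      vertex 4.50 1.21 0.00
      vertex 0.00 9.00 0.00
      vertex 18.00 9.00 0.00
    endloop
  endfacet
  facet normal 0.0000 0.0000 -1.0000
    outer loop
      vertex 13.50 1.21 0.00
      vertex 4.50 1.21 0.00
      vertex 18.00 9.00 0.00
    endloop
  endfacet
  facet normal 0.0000 0.0000 1.0000
    outer loop
      vertex 18.00 9.00 21.00
      vertex 13.50 16.79 21.00
      vertex 4.50 16.79 21.00
    endloop
  endfacet
  facet normal 0.0000 0.0000 1.0000
    outer loop
      vertex 18.00 9.00 21.00
      vertex 4.50 16.79 21.00
      vertex 0.00 9.00 21.00
    endloop
  endfacet
  facet normal 0.0000 0.0000 1.0000
    outer loop
      vertex 18.00 9.00 21.00
      vertex 0.00 9.00 21.00
      vertex 4.50 1.21 21.00
    endloop
  endfacet
  facet normal 0.0000 0.0000 1.0000
    outer loop
      vertex 18.00 9.00 21.00
      vertex 4.50 1.21 21.00
      vertex 13.50 1.21 21.00
    endloop
  endfacet
  facet normal 0.8659 0.5002 0.0000
    outer loop
      vertex 18.00 9.00 0.00
      vertex 13.50 16.79 0.00
      vertex 13.50 16.79 21.00
    endloop
  endfacet
  facet normal 0.8659 0.5002 0.0000
    outer loop
      vertex 18.00 9.00 0.00
      vertex 13.50 16.79 21.00
      vertex 18.00 9.00 21.00
    endloop
  endfacet
  facet normal 0.0000 1.0000 0.0000
    outer loop
      vertex 13.50 16.79 0.00
      vertex 4.50 16.79 0.00
      vertex 4.50 16.79 21.00
    endloop
  endfacet
  facet normal 0.0000 1.0000 0.0000
    outer loop
      vertex 13.50 16.79 0.00
      vertex 4.50 16.79 21.00
      vertex 13.50 16.79 21.00
    endloop
  endfacet
  facet normal -0.8659 0.5002 0.0000
    outer loop
      vertex 4.50 16.79 0.00
      vertex 0.00 9.00 0.00
      vertex 0.00 9.00 21.00
    endloop
  endfacet
  facet normal -0.8659 0.5002 0.0000
    outer loop
      vertex 4.50 16.79 0.00
      vertex 0.00 9.00 21.00
      vertex 4.50 16.79 21.00
    endloop
  endfacet
  facet normal -0.8659 -0.5002 0.0000
    outer loop
      vertex 0.00 9.00 0.00
      vertex 4.50 1.21 0.00
      vertex 4.50 1.21 21.00
    endloop
  endfacet
  facet normal -0.8659 -0.5002 0.0000
    outer loop
      vertex 0.00 9.00 0.00
      vertex 4.50 1.21 21.00
      vertex 0.00 9.00 21.00
    endloop
  endfacet
  facet normal 0.0000 -1.0000 0.0000
    outer loop
      vertex 4.50 1.21 0.00
      vertex 13.50 1.21 0.00
      vertex 13.50 1.21 21.00
    endloop
  endfacet
  facet normal 0.0000 -1.0000 0.0000
    outer loop
      vertex 4.50 1.21 0.00
      vertex 13.50 1.21 21.00
      vertex 4.50 1.21 21.00
    endloop
  endfacet
  facet normal 0.8659 -0.5002 0.0000
    outer loop
      vertex 13.50 1.21 0.00
      vertex 18.00 9.00 0.00
      vertex 18.00 9.00 21.00
    endloop
  endfacet
  facet normal 0.8659 -0.5002 0.0000
    outer loop
      vertex 13.50 1.21 0.00
      vertex 18.00 9.00 21.00
      vertex 13.50 1.21 21.00
    endloop
  endfacet
endsolid part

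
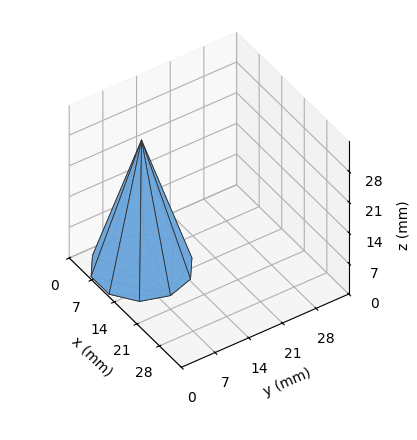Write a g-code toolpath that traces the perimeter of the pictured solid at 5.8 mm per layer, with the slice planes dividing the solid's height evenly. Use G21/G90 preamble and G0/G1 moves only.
Reading the render: the shape is a regular 10-sided pyramid, base circumscribed radius ≈ 9 mm, apex at z ≈ 29 mm (dimensions read to the nearest mm from the axis ticks). For the g-code, the solid's height is divided into equal slices at the stated Δz and each level perimeter traced with G1 moves after a G0 lift.

; perimeter-only toolpath
G21 ; units = mm
G90 ; absolute positioning
G28 ; home
; layer 1
G0 Z5.8
G0 X16.2 Y9.0
G1 X14.8 Y13.2
G1 X11.2 Y15.9
G1 X6.8 Y15.9
G1 X3.2 Y13.2
G1 X1.8 Y9.0
G1 X3.2 Y4.8
G1 X6.8 Y2.1
G1 X11.2 Y2.1
G1 X14.8 Y4.8
G1 X16.2 Y9.0
; layer 2
G0 Z11.6
G0 X14.4 Y9.0
G1 X13.4 Y12.2
G1 X10.7 Y14.2
G1 X7.3 Y14.2
G1 X4.6 Y12.2
G1 X3.6 Y9.0
G1 X4.6 Y5.8
G1 X7.3 Y3.8
G1 X10.7 Y3.8
G1 X13.4 Y5.8
G1 X14.4 Y9.0
; layer 3
G0 Z17.4
G0 X12.6 Y9.0
G1 X11.9 Y11.1
G1 X10.1 Y12.4
G1 X7.9 Y12.4
G1 X6.1 Y11.1
G1 X5.4 Y9.0
G1 X6.1 Y6.9
G1 X7.9 Y5.6
G1 X10.1 Y5.6
G1 X11.9 Y6.9
G1 X12.6 Y9.0
; layer 4
G0 Z23.2
G0 X10.8 Y9.0
G1 X10.5 Y10.1
G1 X9.6 Y10.7
G1 X8.4 Y10.7
G1 X7.5 Y10.1
G1 X7.2 Y9.0
G1 X7.5 Y7.9
G1 X8.4 Y7.3
G1 X9.6 Y7.3
G1 X10.5 Y7.9
G1 X10.8 Y9.0
M2 ; end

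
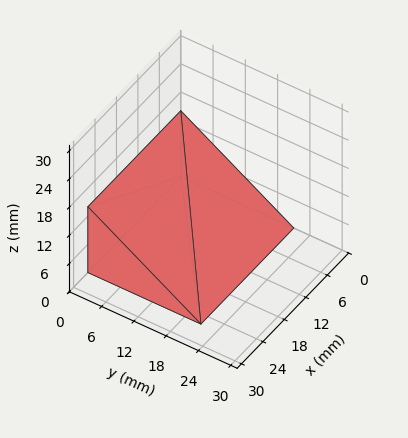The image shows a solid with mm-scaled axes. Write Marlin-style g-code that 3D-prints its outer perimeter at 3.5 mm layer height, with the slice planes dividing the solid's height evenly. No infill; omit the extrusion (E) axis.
Reading the render: the shape is a wedge (ramp): 26 × 21 mm base, rising to 14 mm along the y=0 edge and sloping linearly to z=0 at y=21 (dimensions read to the nearest mm from the axis ticks). For the g-code, the solid's height is divided into equal slices at the stated Δz and each level perimeter traced with G1 moves after a G0 lift.

; perimeter-only toolpath
G21 ; units = mm
G90 ; absolute positioning
G28 ; home
; layer 1
G0 Z3.5
G0 X0.0 Y0.0
G1 X26.0 Y0.0
G1 X26.0 Y15.8
G1 X0.0 Y15.8
G1 X0.0 Y0.0
; layer 2
G0 Z7.0
G0 X0.0 Y0.0
G1 X26.0 Y0.0
G1 X26.0 Y10.5
G1 X0.0 Y10.5
G1 X0.0 Y0.0
; layer 3
G0 Z10.5
G0 X0.0 Y0.0
G1 X26.0 Y0.0
G1 X26.0 Y5.2
G1 X0.0 Y5.2
G1 X0.0 Y0.0
M2 ; end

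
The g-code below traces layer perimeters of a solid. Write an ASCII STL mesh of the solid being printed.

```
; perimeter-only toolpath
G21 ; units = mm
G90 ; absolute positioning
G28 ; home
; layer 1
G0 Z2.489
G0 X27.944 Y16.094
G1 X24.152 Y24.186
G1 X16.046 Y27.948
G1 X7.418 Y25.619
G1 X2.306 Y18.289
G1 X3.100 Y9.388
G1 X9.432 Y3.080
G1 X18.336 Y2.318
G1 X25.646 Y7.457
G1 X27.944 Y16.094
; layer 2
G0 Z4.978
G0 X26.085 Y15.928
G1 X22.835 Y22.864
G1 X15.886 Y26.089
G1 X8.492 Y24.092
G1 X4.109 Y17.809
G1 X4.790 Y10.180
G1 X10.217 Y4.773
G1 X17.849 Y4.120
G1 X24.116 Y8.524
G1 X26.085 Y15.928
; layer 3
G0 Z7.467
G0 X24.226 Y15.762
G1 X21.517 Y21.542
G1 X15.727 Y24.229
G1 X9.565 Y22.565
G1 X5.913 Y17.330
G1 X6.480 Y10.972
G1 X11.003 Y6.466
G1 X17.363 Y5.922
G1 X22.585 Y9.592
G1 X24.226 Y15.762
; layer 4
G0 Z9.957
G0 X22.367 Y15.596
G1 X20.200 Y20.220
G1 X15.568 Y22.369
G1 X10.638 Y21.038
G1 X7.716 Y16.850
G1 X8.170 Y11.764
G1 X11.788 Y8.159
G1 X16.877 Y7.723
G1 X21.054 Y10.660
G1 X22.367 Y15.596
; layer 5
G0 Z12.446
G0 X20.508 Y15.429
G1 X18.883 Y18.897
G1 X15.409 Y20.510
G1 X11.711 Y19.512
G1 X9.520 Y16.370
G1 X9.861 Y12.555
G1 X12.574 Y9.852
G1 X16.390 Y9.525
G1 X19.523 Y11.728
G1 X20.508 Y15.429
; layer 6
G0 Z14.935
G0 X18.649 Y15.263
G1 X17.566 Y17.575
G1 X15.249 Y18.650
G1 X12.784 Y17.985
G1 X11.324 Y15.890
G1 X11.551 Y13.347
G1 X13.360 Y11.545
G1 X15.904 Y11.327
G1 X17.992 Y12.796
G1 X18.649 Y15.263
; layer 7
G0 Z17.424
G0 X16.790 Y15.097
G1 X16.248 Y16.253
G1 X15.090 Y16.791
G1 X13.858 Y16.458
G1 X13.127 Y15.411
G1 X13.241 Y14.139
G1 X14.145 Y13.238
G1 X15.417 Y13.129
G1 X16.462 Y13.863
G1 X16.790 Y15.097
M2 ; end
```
solid part
  facet normal 0.0000 0.0000 -1.0000
    outer loop
      vertex 16.205 29.808 0.000
      vertex 25.469 25.508 0.000
      vertex 29.803 16.260 0.000
    endloop
  endfacet
  facet normal 0.0000 0.0000 -1.0000
    outer loop
      vertex 6.345 27.146 0.000
      vertex 16.205 29.808 0.000
      vertex 29.803 16.260 0.000
    endloop
  endfacet
  facet normal 0.0000 0.0000 -1.0000
    outer loop
      vertex 0.502 18.769 0.000
      vertex 6.345 27.146 0.000
      vertex 29.803 16.260 0.000
    endloop
  endfacet
  facet normal 0.0000 0.0000 -1.0000
    outer loop
      vertex 1.410 8.596 0.000
      vertex 0.502 18.769 0.000
      vertex 29.803 16.260 0.000
    endloop
  endfacet
  facet normal 0.0000 0.0000 -1.0000
    outer loop
      vertex 8.646 1.387 0.000
      vertex 1.410 8.596 0.000
      vertex 29.803 16.260 0.000
    endloop
  endfacet
  facet normal 0.0000 0.0000 -1.0000
    outer loop
      vertex 18.822 0.516 0.000
      vertex 8.646 1.387 0.000
      vertex 29.803 16.260 0.000
    endloop
  endfacet
  facet normal 0.0000 0.0000 -1.0000
    outer loop
      vertex 27.177 6.389 0.000
      vertex 18.822 0.516 0.000
      vertex 29.803 16.260 0.000
    endloop
  endfacet
  facet normal 0.7402 0.3469 0.5760
    outer loop
      vertex 29.803 16.260 0.000
      vertex 25.469 25.508 0.000
      vertex 14.931 14.931 19.913
    endloop
  endfacet
  facet normal 0.3442 0.7415 0.5760
    outer loop
      vertex 25.469 25.508 0.000
      vertex 16.205 29.808 0.000
      vertex 14.931 14.931 19.913
    endloop
  endfacet
  facet normal -0.2131 0.7892 0.5760
    outer loop
      vertex 16.205 29.808 0.000
      vertex 6.345 27.146 0.000
      vertex 14.931 14.931 19.913
    endloop
  endfacet
  facet normal -0.6705 0.4677 0.5760
    outer loop
      vertex 6.345 27.146 0.000
      vertex 0.502 18.769 0.000
      vertex 14.931 14.931 19.913
    endloop
  endfacet
  facet normal -0.8142 -0.0727 0.5760
    outer loop
      vertex 0.502 18.769 0.000
      vertex 1.410 8.596 0.000
      vertex 14.931 14.931 19.913
    endloop
  endfacet
  facet normal -0.5769 -0.5791 0.5760
    outer loop
      vertex 1.410 8.596 0.000
      vertex 8.646 1.387 0.000
      vertex 14.931 14.931 19.913
    endloop
  endfacet
  facet normal -0.0697 -0.8145 0.5760
    outer loop
      vertex 8.646 1.387 0.000
      vertex 18.822 0.516 0.000
      vertex 14.931 14.931 19.913
    endloop
  endfacet
  facet normal 0.4701 -0.6688 0.5760
    outer loop
      vertex 18.822 0.516 0.000
      vertex 27.177 6.389 0.000
      vertex 14.931 14.931 19.913
    endloop
  endfacet
  facet normal 0.7900 -0.2102 0.5760
    outer loop
      vertex 27.177 6.389 0.000
      vertex 29.803 16.260 0.000
      vertex 14.931 14.931 19.913
    endloop
  endfacet
endsolid part

The G0 Z moves step by Δz≈2.489 mm. The G1 loops shrink linearly with z, so the solid tapers from its base footprint up to z≈19.9. Closing with a flat bottom cap and the tapered top and triangulating gives 16 facets — a regular 9-sided pyramid, base circumscribed radius ≈ 14.9 mm, apex at z ≈ 19.9 mm.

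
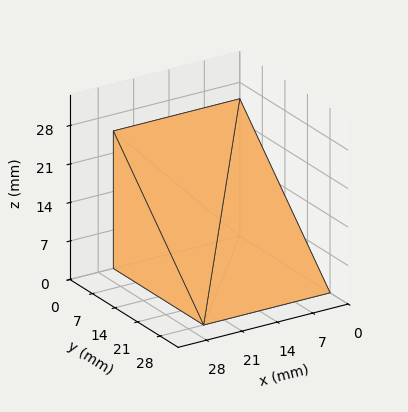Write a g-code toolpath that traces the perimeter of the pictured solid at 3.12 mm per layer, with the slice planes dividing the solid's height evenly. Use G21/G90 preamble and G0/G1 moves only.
Reading the render: the shape is a wedge (ramp): 25 × 28 mm base, rising to 25 mm along the y=0 edge and sloping linearly to z=0 at y=28 (dimensions read to the nearest mm from the axis ticks). For the g-code, the solid's height is divided into equal slices at the stated Δz and each level perimeter traced with G1 moves after a G0 lift.

; perimeter-only toolpath
G21 ; units = mm
G90 ; absolute positioning
G28 ; home
; layer 1
G0 Z3.12
G0 X0.00 Y0.00
G1 X25.00 Y0.00
G1 X25.00 Y24.50
G1 X0.00 Y24.50
G1 X0.00 Y0.00
; layer 2
G0 Z6.25
G0 X0.00 Y0.00
G1 X25.00 Y0.00
G1 X25.00 Y21.00
G1 X0.00 Y21.00
G1 X0.00 Y0.00
; layer 3
G0 Z9.38
G0 X0.00 Y0.00
G1 X25.00 Y0.00
G1 X25.00 Y17.50
G1 X0.00 Y17.50
G1 X0.00 Y0.00
; layer 4
G0 Z12.50
G0 X0.00 Y0.00
G1 X25.00 Y0.00
G1 X25.00 Y14.00
G1 X0.00 Y14.00
G1 X0.00 Y0.00
; layer 5
G0 Z15.62
G0 X0.00 Y0.00
G1 X25.00 Y0.00
G1 X25.00 Y10.50
G1 X0.00 Y10.50
G1 X0.00 Y0.00
; layer 6
G0 Z18.75
G0 X0.00 Y0.00
G1 X25.00 Y0.00
G1 X25.00 Y7.00
G1 X0.00 Y7.00
G1 X0.00 Y0.00
; layer 7
G0 Z21.88
G0 X0.00 Y0.00
G1 X25.00 Y0.00
G1 X25.00 Y3.50
G1 X0.00 Y3.50
G1 X0.00 Y0.00
M2 ; end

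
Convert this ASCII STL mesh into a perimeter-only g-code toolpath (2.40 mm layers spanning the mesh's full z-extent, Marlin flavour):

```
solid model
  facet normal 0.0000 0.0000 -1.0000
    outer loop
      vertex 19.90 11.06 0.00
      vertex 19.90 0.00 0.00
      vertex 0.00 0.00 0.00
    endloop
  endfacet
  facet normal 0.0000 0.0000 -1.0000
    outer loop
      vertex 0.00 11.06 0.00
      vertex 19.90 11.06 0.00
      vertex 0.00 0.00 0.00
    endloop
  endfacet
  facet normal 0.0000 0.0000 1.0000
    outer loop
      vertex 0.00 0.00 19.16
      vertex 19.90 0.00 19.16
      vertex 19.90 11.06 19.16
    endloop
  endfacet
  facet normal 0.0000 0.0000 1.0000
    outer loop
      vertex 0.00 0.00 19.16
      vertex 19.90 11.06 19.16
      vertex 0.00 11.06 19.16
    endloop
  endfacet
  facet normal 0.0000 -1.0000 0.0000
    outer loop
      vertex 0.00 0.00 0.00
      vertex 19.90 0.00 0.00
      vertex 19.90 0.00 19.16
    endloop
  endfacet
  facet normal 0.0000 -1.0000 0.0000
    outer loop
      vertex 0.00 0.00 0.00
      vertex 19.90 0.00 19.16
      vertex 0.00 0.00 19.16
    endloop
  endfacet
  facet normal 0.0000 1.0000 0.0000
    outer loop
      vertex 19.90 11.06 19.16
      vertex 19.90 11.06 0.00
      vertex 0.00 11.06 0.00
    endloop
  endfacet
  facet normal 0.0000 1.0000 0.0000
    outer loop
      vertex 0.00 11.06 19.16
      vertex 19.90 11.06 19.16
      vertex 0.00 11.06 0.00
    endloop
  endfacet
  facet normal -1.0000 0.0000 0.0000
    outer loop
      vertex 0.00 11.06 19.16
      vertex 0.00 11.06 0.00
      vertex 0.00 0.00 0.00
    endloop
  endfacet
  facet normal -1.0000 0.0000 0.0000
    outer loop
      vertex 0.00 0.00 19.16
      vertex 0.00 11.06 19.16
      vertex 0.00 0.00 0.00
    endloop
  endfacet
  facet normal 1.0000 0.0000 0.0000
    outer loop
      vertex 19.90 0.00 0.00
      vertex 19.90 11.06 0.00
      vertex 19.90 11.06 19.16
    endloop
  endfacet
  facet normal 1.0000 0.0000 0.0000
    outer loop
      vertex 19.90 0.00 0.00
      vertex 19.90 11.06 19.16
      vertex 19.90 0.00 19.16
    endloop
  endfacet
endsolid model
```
; perimeter-only toolpath
G21 ; units = mm
G90 ; absolute positioning
G28 ; home
; layer 1
G0 Z2.40
G0 X0.00 Y0.00
G1 X19.90 Y0.00
G1 X19.90 Y11.06
G1 X0.00 Y11.06
G1 X0.00 Y0.00
; layer 2
G0 Z4.79
G0 X0.00 Y0.00
G1 X19.90 Y0.00
G1 X19.90 Y11.06
G1 X0.00 Y11.06
G1 X0.00 Y0.00
; layer 3
G0 Z7.19
G0 X0.00 Y0.00
G1 X19.90 Y0.00
G1 X19.90 Y11.06
G1 X0.00 Y11.06
G1 X0.00 Y0.00
; layer 4
G0 Z9.58
G0 X0.00 Y0.00
G1 X19.90 Y0.00
G1 X19.90 Y11.06
G1 X0.00 Y11.06
G1 X0.00 Y0.00
; layer 5
G0 Z11.97
G0 X0.00 Y0.00
G1 X19.90 Y0.00
G1 X19.90 Y11.06
G1 X0.00 Y11.06
G1 X0.00 Y0.00
; layer 6
G0 Z14.37
G0 X0.00 Y0.00
G1 X19.90 Y0.00
G1 X19.90 Y11.06
G1 X0.00 Y11.06
G1 X0.00 Y0.00
; layer 7
G0 Z16.77
G0 X0.00 Y0.00
G1 X19.90 Y0.00
G1 X19.90 Y11.06
G1 X0.00 Y11.06
G1 X0.00 Y0.00
; layer 8
G0 Z19.16
G0 X0.00 Y0.00
G1 X19.90 Y0.00
G1 X19.90 Y11.06
G1 X0.00 Y11.06
G1 X0.00 Y0.00
M2 ; end

The solid is a rectangular box, roughly 19.9 × 11.1 mm footprint and 19.2 mm tall. Slicing at Δz = 2.40 mm — 8 equal slices spanning the solid's height, so layer i sits at z = i·h/8 — gives 8 non-empty perimeters. Each is a 4-segment closed polygon; G0 lifts to the layer z and rapids to the start vertex, then G1 traces the edges.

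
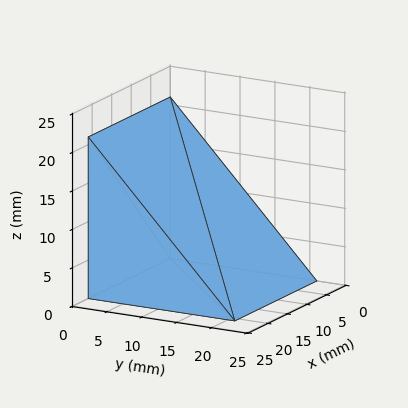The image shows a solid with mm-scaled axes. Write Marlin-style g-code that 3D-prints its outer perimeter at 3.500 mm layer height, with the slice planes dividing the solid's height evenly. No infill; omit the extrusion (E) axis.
Reading the render: the shape is a wedge (ramp): 21 × 21 mm base, rising to 21 mm along the y=0 edge and sloping linearly to z=0 at y=21 (dimensions read to the nearest mm from the axis ticks). For the g-code, the solid's height is divided into equal slices at the stated Δz and each level perimeter traced with G1 moves after a G0 lift.

; perimeter-only toolpath
G21 ; units = mm
G90 ; absolute positioning
G28 ; home
; layer 1
G0 Z3.500
G0 X0.000 Y0.000
G1 X21.000 Y0.000
G1 X21.000 Y17.500
G1 X0.000 Y17.500
G1 X0.000 Y0.000
; layer 2
G0 Z7.000
G0 X0.000 Y0.000
G1 X21.000 Y0.000
G1 X21.000 Y14.000
G1 X0.000 Y14.000
G1 X0.000 Y0.000
; layer 3
G0 Z10.500
G0 X0.000 Y0.000
G1 X21.000 Y0.000
G1 X21.000 Y10.500
G1 X0.000 Y10.500
G1 X0.000 Y0.000
; layer 4
G0 Z14.000
G0 X0.000 Y0.000
G1 X21.000 Y0.000
G1 X21.000 Y7.000
G1 X0.000 Y7.000
G1 X0.000 Y0.000
; layer 5
G0 Z17.500
G0 X0.000 Y0.000
G1 X21.000 Y0.000
G1 X21.000 Y3.500
G1 X0.000 Y3.500
G1 X0.000 Y0.000
M2 ; end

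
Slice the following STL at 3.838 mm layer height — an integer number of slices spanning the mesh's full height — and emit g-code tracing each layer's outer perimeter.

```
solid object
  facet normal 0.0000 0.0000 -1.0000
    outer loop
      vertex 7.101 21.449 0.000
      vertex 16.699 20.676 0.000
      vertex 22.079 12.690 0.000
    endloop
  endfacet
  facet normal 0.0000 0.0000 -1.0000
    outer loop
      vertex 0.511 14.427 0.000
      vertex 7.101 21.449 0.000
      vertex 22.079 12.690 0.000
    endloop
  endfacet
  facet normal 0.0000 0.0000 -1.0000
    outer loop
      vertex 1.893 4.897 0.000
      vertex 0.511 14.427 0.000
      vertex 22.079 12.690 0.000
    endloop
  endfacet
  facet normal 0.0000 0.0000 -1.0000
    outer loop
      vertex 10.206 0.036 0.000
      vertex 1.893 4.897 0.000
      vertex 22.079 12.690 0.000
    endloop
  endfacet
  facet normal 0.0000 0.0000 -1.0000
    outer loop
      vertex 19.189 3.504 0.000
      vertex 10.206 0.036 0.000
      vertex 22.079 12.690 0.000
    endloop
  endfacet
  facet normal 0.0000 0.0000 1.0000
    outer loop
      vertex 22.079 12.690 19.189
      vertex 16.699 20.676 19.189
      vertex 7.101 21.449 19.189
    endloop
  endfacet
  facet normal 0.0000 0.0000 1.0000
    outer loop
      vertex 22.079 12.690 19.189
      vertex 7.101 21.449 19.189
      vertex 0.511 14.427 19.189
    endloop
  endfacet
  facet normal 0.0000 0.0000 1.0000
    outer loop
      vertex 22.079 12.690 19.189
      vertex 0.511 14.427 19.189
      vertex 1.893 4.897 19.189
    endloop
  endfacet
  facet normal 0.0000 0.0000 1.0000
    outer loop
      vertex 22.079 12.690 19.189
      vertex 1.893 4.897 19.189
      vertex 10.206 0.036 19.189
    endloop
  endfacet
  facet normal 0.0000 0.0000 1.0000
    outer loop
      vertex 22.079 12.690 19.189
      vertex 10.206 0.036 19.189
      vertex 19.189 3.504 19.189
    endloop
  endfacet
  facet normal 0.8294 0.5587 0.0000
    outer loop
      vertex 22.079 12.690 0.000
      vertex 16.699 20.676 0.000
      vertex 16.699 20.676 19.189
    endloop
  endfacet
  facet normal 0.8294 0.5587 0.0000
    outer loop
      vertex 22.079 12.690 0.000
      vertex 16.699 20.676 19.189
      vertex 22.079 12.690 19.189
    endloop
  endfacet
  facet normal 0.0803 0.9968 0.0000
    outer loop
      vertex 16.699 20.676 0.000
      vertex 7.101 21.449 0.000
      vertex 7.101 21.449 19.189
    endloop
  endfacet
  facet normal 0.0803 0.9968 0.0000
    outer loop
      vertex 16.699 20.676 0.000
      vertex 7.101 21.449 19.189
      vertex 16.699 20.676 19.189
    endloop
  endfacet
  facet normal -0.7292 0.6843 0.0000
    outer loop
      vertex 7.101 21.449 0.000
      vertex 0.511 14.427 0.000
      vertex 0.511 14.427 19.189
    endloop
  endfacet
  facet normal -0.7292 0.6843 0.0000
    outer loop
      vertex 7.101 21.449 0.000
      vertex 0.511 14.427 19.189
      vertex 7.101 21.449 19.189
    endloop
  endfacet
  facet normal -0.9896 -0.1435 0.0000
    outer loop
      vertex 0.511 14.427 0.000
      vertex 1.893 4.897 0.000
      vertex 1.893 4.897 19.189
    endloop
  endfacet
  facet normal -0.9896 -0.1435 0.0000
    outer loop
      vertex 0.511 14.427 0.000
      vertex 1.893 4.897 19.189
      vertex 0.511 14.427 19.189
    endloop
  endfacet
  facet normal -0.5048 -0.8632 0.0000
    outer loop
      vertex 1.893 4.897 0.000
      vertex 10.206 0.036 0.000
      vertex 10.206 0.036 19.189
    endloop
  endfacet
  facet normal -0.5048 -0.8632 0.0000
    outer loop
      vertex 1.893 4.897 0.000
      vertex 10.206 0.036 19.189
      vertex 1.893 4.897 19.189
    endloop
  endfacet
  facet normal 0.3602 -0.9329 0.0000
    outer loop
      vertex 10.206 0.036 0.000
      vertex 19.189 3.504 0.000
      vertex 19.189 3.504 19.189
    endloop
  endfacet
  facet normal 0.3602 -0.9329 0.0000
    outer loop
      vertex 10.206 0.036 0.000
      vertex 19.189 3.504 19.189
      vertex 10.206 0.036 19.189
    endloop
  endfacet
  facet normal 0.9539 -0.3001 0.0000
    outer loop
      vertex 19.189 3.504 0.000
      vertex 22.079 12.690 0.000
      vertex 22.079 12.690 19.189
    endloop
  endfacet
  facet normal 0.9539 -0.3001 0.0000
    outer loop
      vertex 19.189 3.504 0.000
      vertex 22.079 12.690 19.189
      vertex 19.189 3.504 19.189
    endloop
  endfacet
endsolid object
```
; perimeter-only toolpath
G21 ; units = mm
G90 ; absolute positioning
G28 ; home
; layer 1
G0 Z3.838
G0 X22.079 Y12.690
G1 X16.699 Y20.676
G1 X7.101 Y21.449
G1 X0.511 Y14.427
G1 X1.893 Y4.897
G1 X10.206 Y0.036
G1 X19.189 Y3.504
G1 X22.079 Y12.690
; layer 2
G0 Z7.676
G0 X22.079 Y12.690
G1 X16.699 Y20.676
G1 X7.101 Y21.449
G1 X0.511 Y14.427
G1 X1.893 Y4.897
G1 X10.206 Y0.036
G1 X19.189 Y3.504
G1 X22.079 Y12.690
; layer 3
G0 Z11.513
G0 X22.079 Y12.690
G1 X16.699 Y20.676
G1 X7.101 Y21.449
G1 X0.511 Y14.427
G1 X1.893 Y4.897
G1 X10.206 Y0.036
G1 X19.189 Y3.504
G1 X22.079 Y12.690
; layer 4
G0 Z15.351
G0 X22.079 Y12.690
G1 X16.699 Y20.676
G1 X7.101 Y21.449
G1 X0.511 Y14.427
G1 X1.893 Y4.897
G1 X10.206 Y0.036
G1 X19.189 Y3.504
G1 X22.079 Y12.690
; layer 5
G0 Z19.189
G0 X22.079 Y12.690
G1 X16.699 Y20.676
G1 X7.101 Y21.449
G1 X0.511 Y14.427
G1 X1.893 Y4.897
G1 X10.206 Y0.036
G1 X19.189 Y3.504
G1 X22.079 Y12.690
M2 ; end

The solid is a regular 7-sided prism (a cylinder approximated with 7 flat sides), circumscribed radius ≈ 11.1 mm, height ≈ 19.2 mm. Slicing at Δz = 3.838 mm — 5 equal slices spanning the solid's height, so layer i sits at z = i·h/5 — gives 5 non-empty perimeters. Each is a 7-segment closed polygon; G0 lifts to the layer z and rapids to the start vertex, then G1 traces the edges.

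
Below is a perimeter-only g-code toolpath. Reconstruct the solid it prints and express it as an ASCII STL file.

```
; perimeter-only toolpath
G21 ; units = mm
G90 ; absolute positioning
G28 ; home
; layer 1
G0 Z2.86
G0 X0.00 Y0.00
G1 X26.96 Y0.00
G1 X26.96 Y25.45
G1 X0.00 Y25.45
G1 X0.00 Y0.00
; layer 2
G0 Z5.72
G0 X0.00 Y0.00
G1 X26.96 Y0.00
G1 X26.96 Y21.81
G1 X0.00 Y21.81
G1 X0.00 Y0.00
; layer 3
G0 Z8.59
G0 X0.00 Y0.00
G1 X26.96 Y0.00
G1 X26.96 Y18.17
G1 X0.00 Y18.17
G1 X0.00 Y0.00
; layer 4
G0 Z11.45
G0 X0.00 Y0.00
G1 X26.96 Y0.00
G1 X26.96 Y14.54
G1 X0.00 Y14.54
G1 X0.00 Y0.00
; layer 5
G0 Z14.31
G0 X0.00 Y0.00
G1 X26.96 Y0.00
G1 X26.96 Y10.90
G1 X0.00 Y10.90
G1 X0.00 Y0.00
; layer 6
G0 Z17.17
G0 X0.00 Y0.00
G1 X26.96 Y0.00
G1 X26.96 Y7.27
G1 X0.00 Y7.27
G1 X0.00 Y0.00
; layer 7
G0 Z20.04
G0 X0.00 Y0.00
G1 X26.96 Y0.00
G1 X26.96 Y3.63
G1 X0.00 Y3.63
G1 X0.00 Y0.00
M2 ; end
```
solid part
  facet normal 0.0000 0.0000 -1.0000
    outer loop
      vertex 26.96 29.08 0.00
      vertex 26.96 0.00 0.00
      vertex 0.00 0.00 0.00
    endloop
  endfacet
  facet normal 0.0000 0.0000 -1.0000
    outer loop
      vertex 0.00 29.08 0.00
      vertex 26.96 29.08 0.00
      vertex 0.00 0.00 0.00
    endloop
  endfacet
  facet normal 0.0000 -1.0000 0.0000
    outer loop
      vertex 0.00 0.00 0.00
      vertex 26.96 0.00 0.00
      vertex 26.96 0.00 22.90
    endloop
  endfacet
  facet normal 0.0000 -1.0000 0.0000
    outer loop
      vertex 0.00 0.00 0.00
      vertex 26.96 0.00 22.90
      vertex 0.00 0.00 22.90
    endloop
  endfacet
  facet normal 0.0000 0.6187 0.7856
    outer loop
      vertex 0.00 0.00 22.90
      vertex 26.96 0.00 22.90
      vertex 26.96 29.08 0.00
    endloop
  endfacet
  facet normal 0.0000 0.6187 0.7856
    outer loop
      vertex 0.00 0.00 22.90
      vertex 26.96 29.08 0.00
      vertex 0.00 29.08 0.00
    endloop
  endfacet
  facet normal -1.0000 0.0000 0.0000
    outer loop
      vertex 0.00 0.00 22.90
      vertex 0.00 29.08 0.00
      vertex 0.00 0.00 0.00
    endloop
  endfacet
  facet normal 1.0000 0.0000 0.0000
    outer loop
      vertex 26.96 0.00 0.00
      vertex 26.96 29.08 0.00
      vertex 26.96 0.00 22.90
    endloop
  endfacet
endsolid part

The G0 Z moves step by Δz≈2.86 mm. The G1 loops shrink linearly with z, so the solid tapers from its base footprint up to z≈22.9. Closing with a flat bottom cap and the tapered top and triangulating gives 8 facets — a wedge (ramp): 27 × 29.1 mm base, rising to 22.9 mm along the y=0 edge and sloping linearly to z=0 at y=29.1.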